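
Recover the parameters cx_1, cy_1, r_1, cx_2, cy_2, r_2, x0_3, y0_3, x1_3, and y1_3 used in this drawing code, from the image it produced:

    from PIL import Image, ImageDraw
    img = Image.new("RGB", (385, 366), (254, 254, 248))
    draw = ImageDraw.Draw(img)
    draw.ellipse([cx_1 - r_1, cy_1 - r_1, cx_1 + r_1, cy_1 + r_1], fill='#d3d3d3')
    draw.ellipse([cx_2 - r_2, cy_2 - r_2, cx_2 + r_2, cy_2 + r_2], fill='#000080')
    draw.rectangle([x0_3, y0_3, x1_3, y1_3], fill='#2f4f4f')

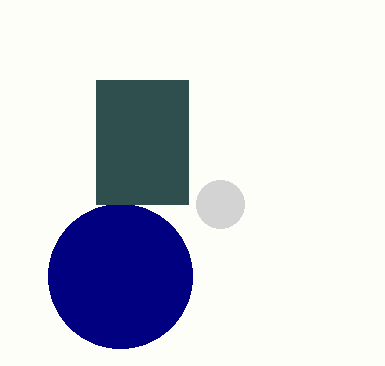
cx_1 = 220; cy_1 = 204; r_1 = 24; cx_2 = 120; cy_2 = 276; r_2 = 72; x0_3 = 96; y0_3 = 80; x1_3 = 188; y1_3 = 204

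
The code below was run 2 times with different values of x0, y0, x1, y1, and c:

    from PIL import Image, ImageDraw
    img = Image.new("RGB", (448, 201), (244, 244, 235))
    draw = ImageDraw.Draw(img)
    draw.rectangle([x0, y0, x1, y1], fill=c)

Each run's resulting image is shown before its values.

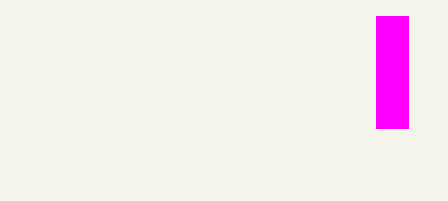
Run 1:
x0 = 376
y0 = 16
x1 = 408
y1 = 128
c = 'magenta'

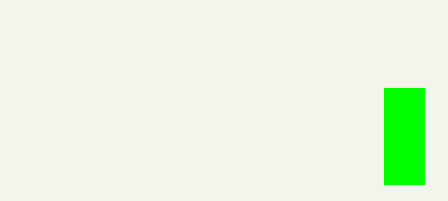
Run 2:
x0 = 384, y0 = 88, x1 = 424, y1 = 184, c = 'lime'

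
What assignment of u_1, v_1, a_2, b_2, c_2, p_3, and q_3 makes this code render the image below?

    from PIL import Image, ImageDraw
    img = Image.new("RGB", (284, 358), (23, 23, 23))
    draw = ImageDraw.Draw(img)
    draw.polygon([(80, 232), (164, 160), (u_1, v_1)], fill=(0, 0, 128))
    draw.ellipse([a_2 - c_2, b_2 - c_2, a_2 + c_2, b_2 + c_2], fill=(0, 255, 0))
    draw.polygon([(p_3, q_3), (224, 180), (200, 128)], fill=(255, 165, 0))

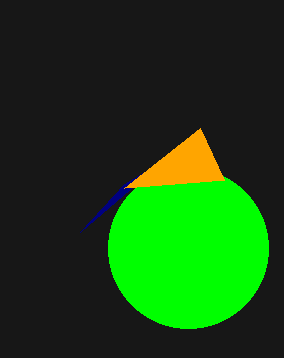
u_1 = 124; v_1 = 184; a_2 = 188; b_2 = 248; c_2 = 80; p_3 = 124; q_3 = 188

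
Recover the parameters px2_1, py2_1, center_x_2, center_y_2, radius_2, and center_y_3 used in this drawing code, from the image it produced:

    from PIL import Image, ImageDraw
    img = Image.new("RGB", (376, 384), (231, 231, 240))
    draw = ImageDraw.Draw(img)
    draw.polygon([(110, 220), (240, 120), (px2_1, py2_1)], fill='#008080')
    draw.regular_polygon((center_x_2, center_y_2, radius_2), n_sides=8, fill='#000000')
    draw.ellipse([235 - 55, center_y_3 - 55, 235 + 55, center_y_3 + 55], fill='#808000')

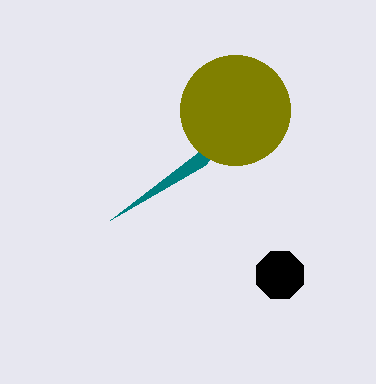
px2_1 = 205
py2_1 = 165
center_x_2 = 280
center_y_2 = 275
radius_2 = 25
center_y_3 = 110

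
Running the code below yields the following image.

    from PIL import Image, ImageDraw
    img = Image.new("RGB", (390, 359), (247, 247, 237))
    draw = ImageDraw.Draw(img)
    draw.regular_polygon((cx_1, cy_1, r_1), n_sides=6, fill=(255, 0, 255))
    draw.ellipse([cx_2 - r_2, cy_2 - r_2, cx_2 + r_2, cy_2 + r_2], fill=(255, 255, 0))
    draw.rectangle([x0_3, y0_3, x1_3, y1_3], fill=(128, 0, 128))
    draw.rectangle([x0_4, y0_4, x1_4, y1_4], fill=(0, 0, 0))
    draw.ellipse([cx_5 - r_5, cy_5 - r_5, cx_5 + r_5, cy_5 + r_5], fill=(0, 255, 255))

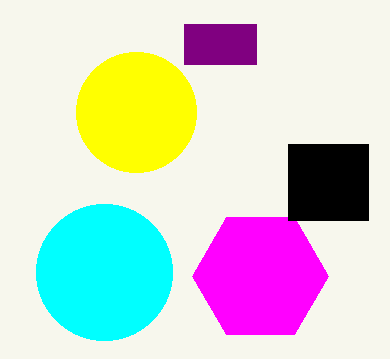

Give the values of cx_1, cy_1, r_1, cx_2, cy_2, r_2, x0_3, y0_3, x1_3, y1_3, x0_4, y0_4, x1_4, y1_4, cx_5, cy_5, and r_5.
cx_1 = 260; cy_1 = 276; r_1 = 68; cx_2 = 136; cy_2 = 112; r_2 = 60; x0_3 = 184; y0_3 = 24; x1_3 = 256; y1_3 = 64; x0_4 = 288; y0_4 = 144; x1_4 = 368; y1_4 = 220; cx_5 = 104; cy_5 = 272; r_5 = 68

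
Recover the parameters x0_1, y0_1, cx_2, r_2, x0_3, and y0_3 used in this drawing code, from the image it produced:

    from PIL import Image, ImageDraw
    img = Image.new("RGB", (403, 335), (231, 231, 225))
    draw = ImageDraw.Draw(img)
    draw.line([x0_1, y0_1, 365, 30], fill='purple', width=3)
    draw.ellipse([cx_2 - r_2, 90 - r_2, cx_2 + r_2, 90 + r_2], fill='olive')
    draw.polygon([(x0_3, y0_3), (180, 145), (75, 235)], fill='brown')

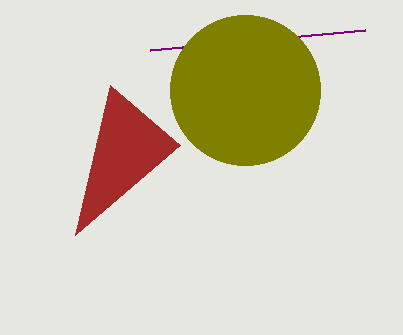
x0_1 = 150
y0_1 = 50
cx_2 = 245
r_2 = 75
x0_3 = 110
y0_3 = 85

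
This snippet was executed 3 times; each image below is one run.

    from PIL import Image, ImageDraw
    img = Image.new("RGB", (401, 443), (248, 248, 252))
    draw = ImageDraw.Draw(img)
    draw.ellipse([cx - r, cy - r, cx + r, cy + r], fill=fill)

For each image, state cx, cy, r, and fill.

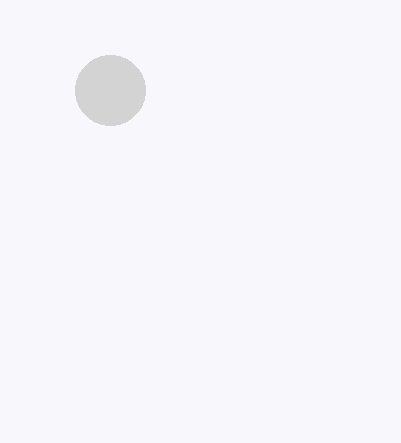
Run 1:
cx = 110; cy = 90; r = 35; fill = 'lightgray'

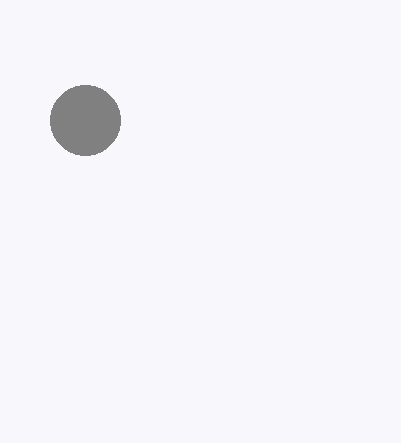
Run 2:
cx = 85; cy = 120; r = 35; fill = 'gray'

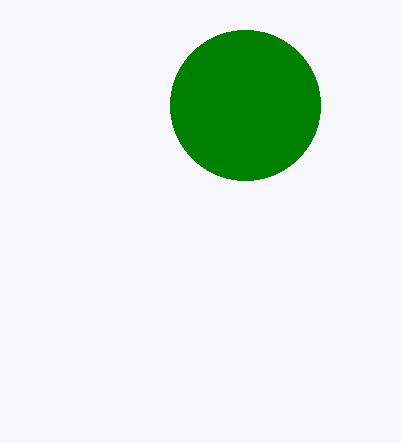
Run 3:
cx = 245, cy = 105, r = 75, fill = 'green'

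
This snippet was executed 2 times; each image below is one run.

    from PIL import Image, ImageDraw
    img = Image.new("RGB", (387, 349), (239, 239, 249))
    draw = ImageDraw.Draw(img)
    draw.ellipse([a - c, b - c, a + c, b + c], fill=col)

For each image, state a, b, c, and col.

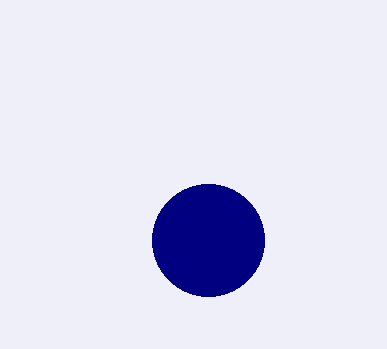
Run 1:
a = 208
b = 240
c = 56
col = 'navy'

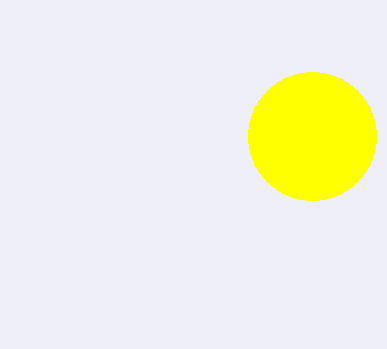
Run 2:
a = 312, b = 136, c = 64, col = 'yellow'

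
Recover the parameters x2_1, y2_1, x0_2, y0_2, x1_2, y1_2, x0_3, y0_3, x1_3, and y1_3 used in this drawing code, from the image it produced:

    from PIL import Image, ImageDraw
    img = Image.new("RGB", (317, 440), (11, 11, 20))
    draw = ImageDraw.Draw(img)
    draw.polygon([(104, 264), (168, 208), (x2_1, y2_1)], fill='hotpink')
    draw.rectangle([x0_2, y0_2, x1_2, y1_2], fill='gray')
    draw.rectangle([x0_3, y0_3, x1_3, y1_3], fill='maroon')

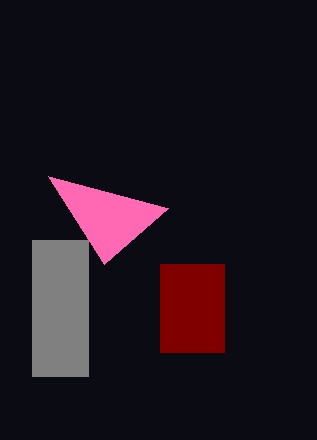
x2_1 = 48; y2_1 = 176; x0_2 = 32; y0_2 = 240; x1_2 = 88; y1_2 = 376; x0_3 = 160; y0_3 = 264; x1_3 = 224; y1_3 = 352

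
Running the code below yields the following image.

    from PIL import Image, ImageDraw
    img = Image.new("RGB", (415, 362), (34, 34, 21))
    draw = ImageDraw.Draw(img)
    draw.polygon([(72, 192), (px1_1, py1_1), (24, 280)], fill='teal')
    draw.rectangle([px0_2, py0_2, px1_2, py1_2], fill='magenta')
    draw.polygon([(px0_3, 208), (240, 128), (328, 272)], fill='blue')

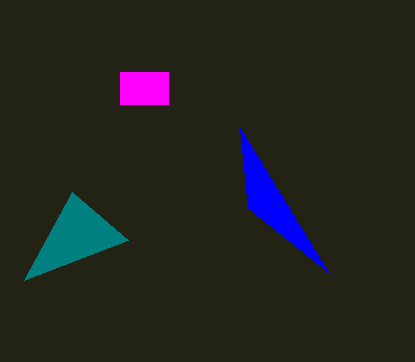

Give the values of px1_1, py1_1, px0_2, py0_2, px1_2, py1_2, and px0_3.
px1_1 = 128
py1_1 = 240
px0_2 = 120
py0_2 = 72
px1_2 = 168
py1_2 = 104
px0_3 = 248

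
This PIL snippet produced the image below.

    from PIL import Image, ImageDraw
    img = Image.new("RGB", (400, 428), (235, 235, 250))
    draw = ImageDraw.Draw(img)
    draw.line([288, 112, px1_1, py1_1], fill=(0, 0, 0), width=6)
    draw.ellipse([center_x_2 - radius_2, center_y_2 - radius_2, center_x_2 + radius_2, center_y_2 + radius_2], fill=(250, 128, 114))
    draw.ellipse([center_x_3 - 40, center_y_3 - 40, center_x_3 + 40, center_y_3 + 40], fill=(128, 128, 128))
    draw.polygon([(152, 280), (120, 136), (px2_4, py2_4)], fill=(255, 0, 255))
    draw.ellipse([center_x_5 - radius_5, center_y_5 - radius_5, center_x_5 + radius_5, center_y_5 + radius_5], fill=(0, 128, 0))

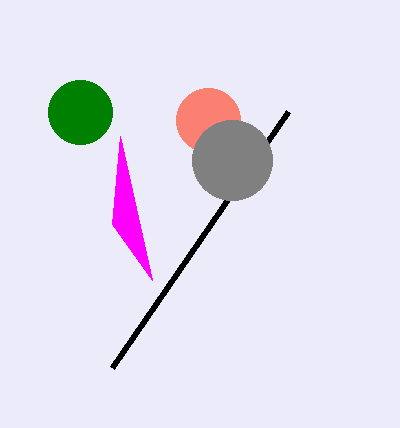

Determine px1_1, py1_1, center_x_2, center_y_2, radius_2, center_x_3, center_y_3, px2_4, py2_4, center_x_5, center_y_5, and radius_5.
px1_1 = 112
py1_1 = 368
center_x_2 = 208
center_y_2 = 120
radius_2 = 32
center_x_3 = 232
center_y_3 = 160
px2_4 = 112
py2_4 = 224
center_x_5 = 80
center_y_5 = 112
radius_5 = 32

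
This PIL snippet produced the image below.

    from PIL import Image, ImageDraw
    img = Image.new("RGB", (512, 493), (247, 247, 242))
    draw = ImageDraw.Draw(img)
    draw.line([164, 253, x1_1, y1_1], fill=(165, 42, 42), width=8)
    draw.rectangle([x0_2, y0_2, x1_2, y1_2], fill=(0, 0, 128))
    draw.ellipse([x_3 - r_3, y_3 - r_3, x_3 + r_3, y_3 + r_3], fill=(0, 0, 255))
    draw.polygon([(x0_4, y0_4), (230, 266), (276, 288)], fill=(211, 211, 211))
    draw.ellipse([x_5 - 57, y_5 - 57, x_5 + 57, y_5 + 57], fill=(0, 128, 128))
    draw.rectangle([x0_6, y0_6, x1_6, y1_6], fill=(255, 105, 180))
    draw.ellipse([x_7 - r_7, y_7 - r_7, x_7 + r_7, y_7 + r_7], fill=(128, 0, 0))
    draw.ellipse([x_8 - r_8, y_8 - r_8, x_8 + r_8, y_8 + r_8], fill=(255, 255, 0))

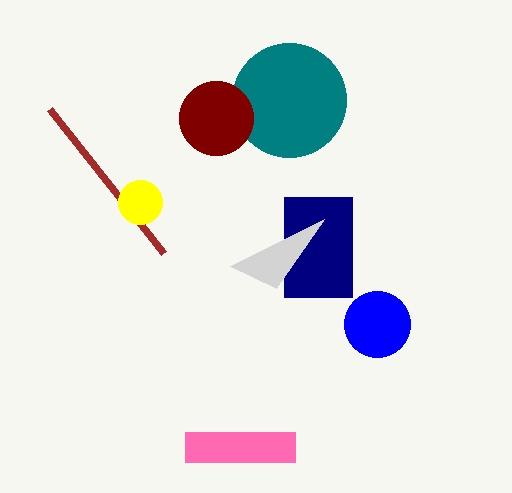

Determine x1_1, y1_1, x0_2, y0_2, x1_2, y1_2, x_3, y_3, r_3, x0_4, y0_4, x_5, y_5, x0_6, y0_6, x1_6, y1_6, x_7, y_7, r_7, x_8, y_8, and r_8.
x1_1 = 50, y1_1 = 109, x0_2 = 284, y0_2 = 197, x1_2 = 352, y1_2 = 297, x_3 = 377, y_3 = 324, r_3 = 33, x0_4 = 324, y0_4 = 219, x_5 = 289, y_5 = 100, x0_6 = 185, y0_6 = 432, x1_6 = 295, y1_6 = 462, x_7 = 216, y_7 = 118, r_7 = 37, x_8 = 140, y_8 = 202, r_8 = 22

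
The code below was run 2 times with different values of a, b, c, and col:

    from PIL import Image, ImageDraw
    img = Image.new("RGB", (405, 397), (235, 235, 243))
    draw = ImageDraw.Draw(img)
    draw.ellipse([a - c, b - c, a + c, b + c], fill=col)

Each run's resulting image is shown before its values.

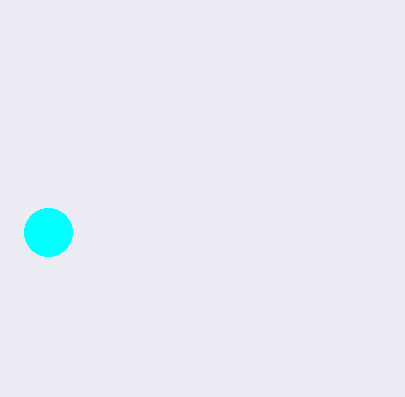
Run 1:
a = 48; b = 232; c = 24; col = 'cyan'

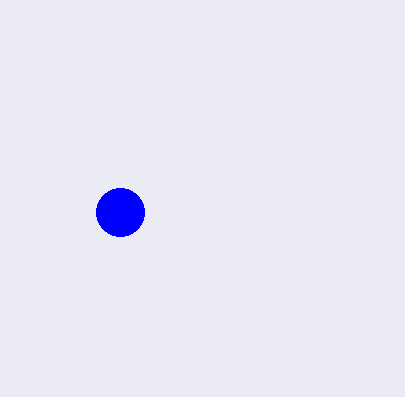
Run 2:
a = 120; b = 212; c = 24; col = 'blue'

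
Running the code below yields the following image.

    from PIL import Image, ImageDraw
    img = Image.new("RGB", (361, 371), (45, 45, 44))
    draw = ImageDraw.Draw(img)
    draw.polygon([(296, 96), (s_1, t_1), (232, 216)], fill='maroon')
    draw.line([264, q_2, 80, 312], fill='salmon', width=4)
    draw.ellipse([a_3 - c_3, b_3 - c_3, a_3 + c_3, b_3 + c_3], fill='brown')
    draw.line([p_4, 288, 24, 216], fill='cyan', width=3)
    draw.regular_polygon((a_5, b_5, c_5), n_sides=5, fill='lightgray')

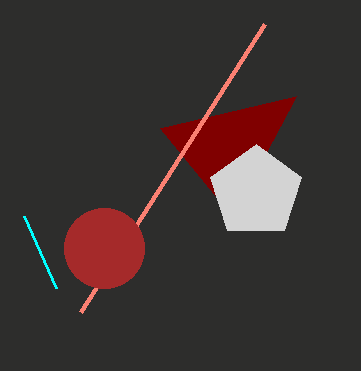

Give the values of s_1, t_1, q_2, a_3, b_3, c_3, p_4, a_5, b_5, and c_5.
s_1 = 160
t_1 = 128
q_2 = 24
a_3 = 104
b_3 = 248
c_3 = 40
p_4 = 56
a_5 = 256
b_5 = 192
c_5 = 48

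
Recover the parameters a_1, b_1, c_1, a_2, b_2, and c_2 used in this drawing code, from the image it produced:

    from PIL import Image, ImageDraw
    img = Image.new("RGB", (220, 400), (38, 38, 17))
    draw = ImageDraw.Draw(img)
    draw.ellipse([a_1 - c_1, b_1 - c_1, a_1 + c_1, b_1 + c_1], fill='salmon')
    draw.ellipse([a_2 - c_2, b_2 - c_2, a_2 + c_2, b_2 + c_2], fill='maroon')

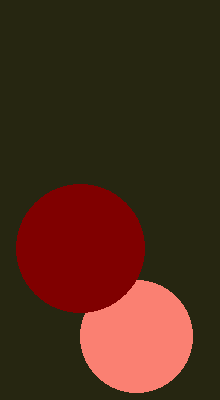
a_1 = 136; b_1 = 336; c_1 = 56; a_2 = 80; b_2 = 248; c_2 = 64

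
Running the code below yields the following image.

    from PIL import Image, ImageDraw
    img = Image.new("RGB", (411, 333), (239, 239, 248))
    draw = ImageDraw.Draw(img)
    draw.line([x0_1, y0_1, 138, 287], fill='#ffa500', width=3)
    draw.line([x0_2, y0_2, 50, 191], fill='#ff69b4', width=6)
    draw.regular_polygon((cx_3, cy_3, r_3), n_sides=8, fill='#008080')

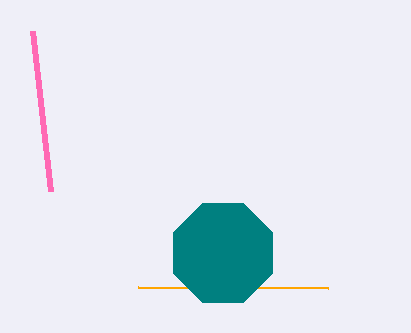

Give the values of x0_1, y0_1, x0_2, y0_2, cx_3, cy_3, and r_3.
x0_1 = 328; y0_1 = 288; x0_2 = 32; y0_2 = 31; cx_3 = 223; cy_3 = 253; r_3 = 54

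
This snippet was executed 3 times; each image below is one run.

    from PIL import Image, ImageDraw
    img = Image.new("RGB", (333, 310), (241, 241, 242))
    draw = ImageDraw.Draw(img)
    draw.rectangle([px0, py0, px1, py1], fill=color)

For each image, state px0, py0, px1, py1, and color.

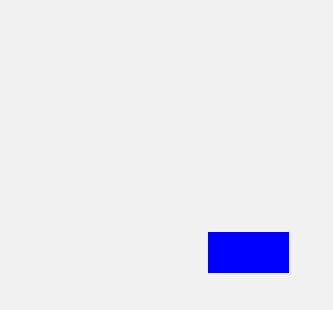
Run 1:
px0 = 208; py0 = 232; px1 = 288; py1 = 272; color = 'blue'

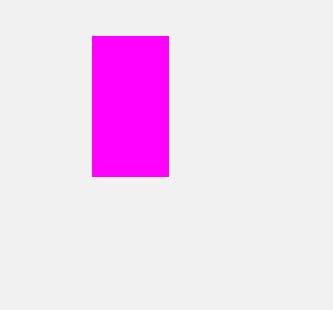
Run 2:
px0 = 92; py0 = 36; px1 = 168; py1 = 176; color = 'magenta'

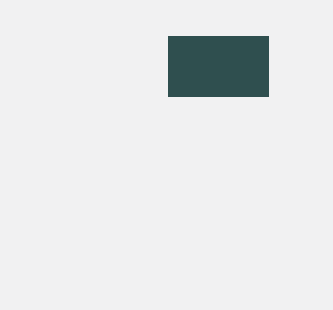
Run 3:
px0 = 168, py0 = 36, px1 = 268, py1 = 96, color = 'darkslategray'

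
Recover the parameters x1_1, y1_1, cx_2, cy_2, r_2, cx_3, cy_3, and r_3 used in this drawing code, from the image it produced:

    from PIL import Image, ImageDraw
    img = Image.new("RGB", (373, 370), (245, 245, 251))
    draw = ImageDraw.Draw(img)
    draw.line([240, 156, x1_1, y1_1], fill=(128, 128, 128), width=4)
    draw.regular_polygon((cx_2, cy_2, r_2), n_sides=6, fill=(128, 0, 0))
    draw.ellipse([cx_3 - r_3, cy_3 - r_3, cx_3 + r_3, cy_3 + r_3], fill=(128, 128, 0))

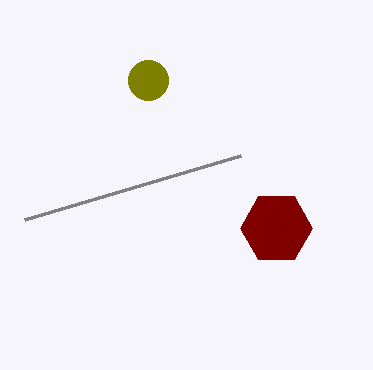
x1_1 = 24
y1_1 = 220
cx_2 = 276
cy_2 = 228
r_2 = 36
cx_3 = 148
cy_3 = 80
r_3 = 20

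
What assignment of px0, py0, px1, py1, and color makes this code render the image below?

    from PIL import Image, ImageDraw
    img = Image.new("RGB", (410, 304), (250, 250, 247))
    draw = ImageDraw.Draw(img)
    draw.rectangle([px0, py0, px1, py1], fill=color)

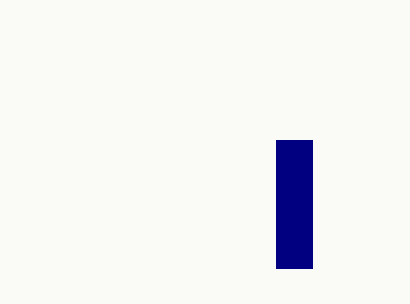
px0 = 276
py0 = 140
px1 = 312
py1 = 268
color = 'navy'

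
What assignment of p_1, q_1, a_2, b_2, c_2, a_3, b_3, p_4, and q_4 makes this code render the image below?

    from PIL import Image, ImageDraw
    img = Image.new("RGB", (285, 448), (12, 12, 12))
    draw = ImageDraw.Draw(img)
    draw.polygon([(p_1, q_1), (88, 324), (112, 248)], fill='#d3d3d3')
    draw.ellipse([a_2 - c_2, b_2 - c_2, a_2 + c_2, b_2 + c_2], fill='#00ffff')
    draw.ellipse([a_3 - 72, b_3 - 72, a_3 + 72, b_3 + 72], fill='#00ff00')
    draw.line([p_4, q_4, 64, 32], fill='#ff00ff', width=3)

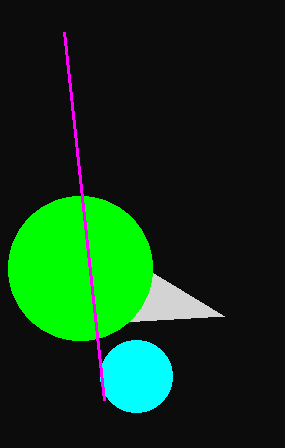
p_1 = 224; q_1 = 316; a_2 = 136; b_2 = 376; c_2 = 36; a_3 = 80; b_3 = 268; p_4 = 104; q_4 = 400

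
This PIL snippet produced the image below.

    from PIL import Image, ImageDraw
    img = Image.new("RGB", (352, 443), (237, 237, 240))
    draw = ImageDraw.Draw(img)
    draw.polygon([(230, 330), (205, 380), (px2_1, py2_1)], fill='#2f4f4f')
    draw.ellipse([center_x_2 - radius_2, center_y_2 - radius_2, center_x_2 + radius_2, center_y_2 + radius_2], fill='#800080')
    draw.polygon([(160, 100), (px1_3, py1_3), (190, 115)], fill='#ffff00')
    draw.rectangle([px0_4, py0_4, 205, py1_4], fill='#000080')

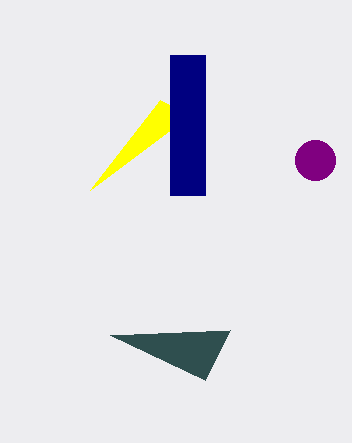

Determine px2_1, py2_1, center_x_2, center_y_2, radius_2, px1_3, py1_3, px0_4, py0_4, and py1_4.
px2_1 = 110; py2_1 = 335; center_x_2 = 315; center_y_2 = 160; radius_2 = 20; px1_3 = 90; py1_3 = 190; px0_4 = 170; py0_4 = 55; py1_4 = 195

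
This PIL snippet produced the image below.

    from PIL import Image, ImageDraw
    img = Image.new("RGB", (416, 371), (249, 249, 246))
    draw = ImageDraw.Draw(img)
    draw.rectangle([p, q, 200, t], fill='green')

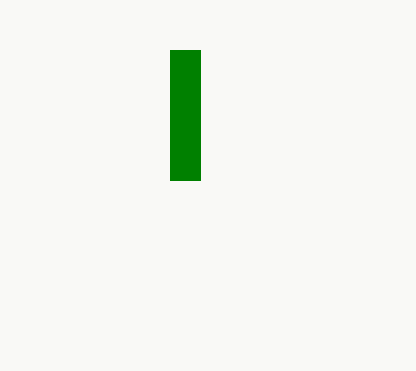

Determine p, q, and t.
p = 170; q = 50; t = 180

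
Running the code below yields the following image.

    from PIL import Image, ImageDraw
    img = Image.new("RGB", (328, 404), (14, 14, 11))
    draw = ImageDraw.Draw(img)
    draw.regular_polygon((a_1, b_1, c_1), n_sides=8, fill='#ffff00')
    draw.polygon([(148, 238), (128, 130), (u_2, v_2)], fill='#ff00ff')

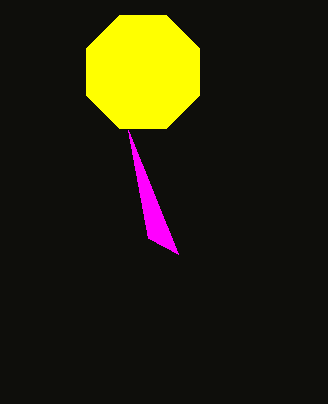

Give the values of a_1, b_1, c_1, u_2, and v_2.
a_1 = 143; b_1 = 72; c_1 = 61; u_2 = 178; v_2 = 254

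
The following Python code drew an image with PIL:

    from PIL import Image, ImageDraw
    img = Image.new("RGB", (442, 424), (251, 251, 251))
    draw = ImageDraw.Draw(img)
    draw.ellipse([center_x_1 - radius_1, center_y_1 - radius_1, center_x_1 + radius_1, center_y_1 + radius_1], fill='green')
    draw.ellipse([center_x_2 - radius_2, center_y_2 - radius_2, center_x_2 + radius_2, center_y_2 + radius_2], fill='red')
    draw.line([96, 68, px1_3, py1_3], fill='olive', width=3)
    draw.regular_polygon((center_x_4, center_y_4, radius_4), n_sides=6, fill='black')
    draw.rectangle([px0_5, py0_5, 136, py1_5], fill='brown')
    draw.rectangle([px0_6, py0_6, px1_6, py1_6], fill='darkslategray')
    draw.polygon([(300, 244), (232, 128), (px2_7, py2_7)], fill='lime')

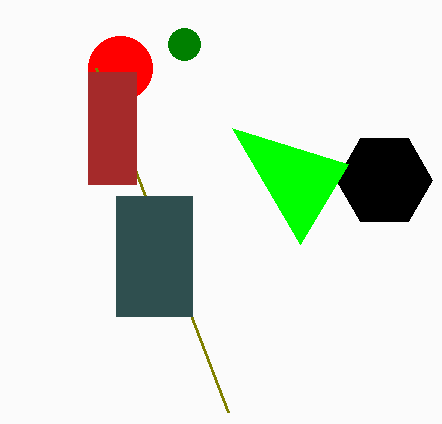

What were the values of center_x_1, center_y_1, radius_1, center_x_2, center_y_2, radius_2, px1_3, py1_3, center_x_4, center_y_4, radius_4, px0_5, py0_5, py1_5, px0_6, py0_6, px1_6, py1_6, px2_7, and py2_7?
center_x_1 = 184; center_y_1 = 44; radius_1 = 16; center_x_2 = 120; center_y_2 = 68; radius_2 = 32; px1_3 = 228; py1_3 = 412; center_x_4 = 384; center_y_4 = 180; radius_4 = 48; px0_5 = 88; py0_5 = 72; py1_5 = 184; px0_6 = 116; py0_6 = 196; px1_6 = 192; py1_6 = 316; px2_7 = 348; py2_7 = 164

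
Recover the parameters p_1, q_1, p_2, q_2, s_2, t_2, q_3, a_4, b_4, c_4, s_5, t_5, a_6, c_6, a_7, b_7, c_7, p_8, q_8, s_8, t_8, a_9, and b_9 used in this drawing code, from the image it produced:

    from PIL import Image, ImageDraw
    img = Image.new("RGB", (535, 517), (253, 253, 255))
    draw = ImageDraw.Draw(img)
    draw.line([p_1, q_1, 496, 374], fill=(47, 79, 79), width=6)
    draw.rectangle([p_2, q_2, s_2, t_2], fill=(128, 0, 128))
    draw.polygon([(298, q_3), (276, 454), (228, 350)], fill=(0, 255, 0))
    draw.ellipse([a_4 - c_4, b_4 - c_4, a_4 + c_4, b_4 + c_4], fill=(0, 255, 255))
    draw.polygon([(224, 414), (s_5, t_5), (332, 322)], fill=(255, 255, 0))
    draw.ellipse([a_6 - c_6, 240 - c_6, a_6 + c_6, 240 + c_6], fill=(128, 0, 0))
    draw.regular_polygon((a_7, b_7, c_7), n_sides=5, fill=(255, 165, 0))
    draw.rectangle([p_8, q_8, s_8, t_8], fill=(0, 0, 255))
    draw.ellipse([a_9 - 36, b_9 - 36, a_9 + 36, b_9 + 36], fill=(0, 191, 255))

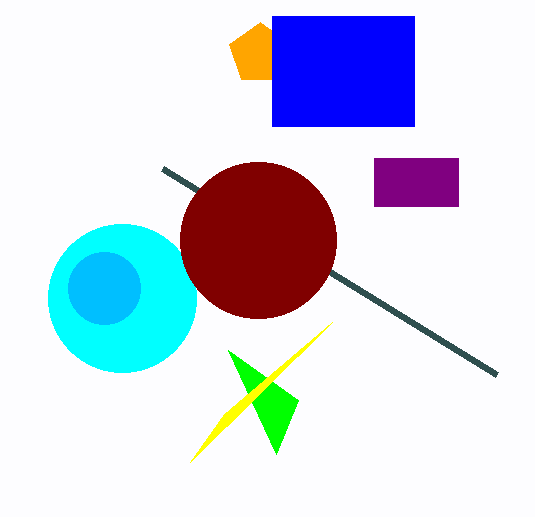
p_1 = 162
q_1 = 168
p_2 = 374
q_2 = 158
s_2 = 458
t_2 = 206
q_3 = 400
a_4 = 122
b_4 = 298
c_4 = 74
s_5 = 190
t_5 = 462
a_6 = 258
c_6 = 78
a_7 = 260
b_7 = 54
c_7 = 32
p_8 = 272
q_8 = 16
s_8 = 414
t_8 = 126
a_9 = 104
b_9 = 288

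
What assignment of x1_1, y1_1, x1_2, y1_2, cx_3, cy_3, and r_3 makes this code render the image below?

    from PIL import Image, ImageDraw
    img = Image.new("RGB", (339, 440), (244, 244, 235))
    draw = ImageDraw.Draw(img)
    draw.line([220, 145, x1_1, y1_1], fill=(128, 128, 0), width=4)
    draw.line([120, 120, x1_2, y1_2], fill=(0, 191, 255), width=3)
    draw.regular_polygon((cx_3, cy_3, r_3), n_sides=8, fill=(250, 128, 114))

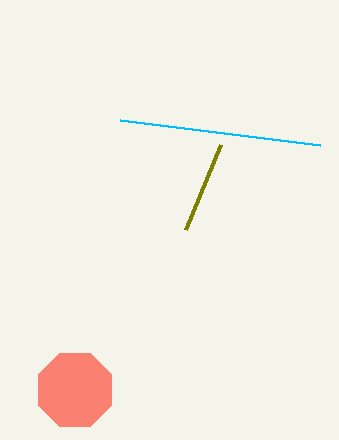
x1_1 = 185, y1_1 = 230, x1_2 = 320, y1_2 = 145, cx_3 = 75, cy_3 = 390, r_3 = 40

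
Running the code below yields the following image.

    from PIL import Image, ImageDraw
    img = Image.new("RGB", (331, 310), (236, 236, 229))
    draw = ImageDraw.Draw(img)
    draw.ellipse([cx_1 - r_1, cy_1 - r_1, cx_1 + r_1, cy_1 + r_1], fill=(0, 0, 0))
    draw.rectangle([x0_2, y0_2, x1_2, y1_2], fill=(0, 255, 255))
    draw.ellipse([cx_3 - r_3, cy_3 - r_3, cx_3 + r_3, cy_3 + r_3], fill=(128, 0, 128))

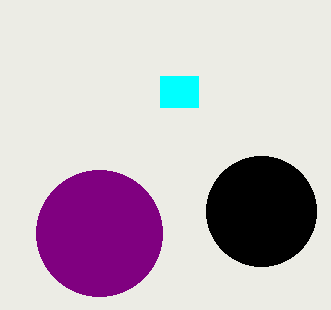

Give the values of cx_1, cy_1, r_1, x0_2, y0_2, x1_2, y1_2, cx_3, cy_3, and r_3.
cx_1 = 261; cy_1 = 211; r_1 = 55; x0_2 = 160; y0_2 = 76; x1_2 = 198; y1_2 = 107; cx_3 = 99; cy_3 = 233; r_3 = 63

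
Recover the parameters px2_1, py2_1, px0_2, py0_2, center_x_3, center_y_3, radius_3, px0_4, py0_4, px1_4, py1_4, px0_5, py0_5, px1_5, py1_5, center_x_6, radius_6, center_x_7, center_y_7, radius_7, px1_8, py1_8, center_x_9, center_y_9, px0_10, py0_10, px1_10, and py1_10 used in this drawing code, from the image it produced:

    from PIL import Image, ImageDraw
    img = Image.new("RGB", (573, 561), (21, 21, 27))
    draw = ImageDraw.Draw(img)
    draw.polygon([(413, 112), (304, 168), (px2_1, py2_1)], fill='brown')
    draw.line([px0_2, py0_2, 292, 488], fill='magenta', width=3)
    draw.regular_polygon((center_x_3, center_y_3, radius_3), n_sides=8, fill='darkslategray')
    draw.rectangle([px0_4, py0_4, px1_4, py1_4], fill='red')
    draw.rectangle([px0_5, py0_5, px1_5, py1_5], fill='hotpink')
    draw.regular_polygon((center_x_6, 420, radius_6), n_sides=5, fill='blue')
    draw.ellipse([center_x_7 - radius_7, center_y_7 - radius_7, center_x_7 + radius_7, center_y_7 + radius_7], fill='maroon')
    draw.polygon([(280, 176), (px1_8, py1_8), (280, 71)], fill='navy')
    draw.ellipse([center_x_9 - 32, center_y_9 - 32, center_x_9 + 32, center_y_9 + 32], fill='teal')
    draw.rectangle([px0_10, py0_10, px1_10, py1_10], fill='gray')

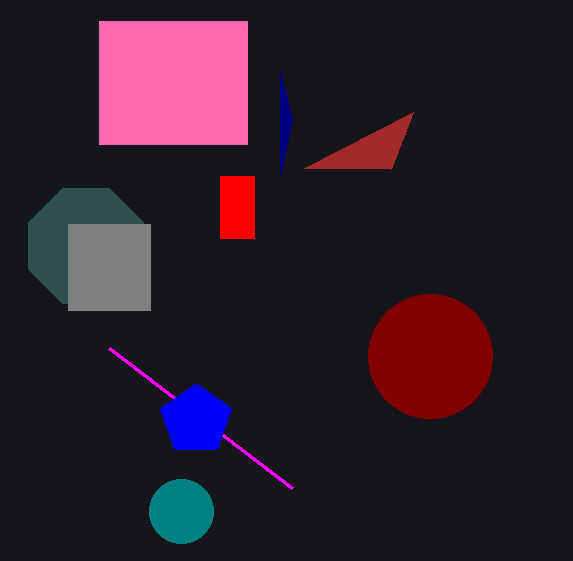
px2_1 = 391, py2_1 = 169, px0_2 = 109, py0_2 = 348, center_x_3 = 86, center_y_3 = 246, radius_3 = 62, px0_4 = 220, py0_4 = 176, px1_4 = 254, py1_4 = 238, px0_5 = 99, py0_5 = 21, px1_5 = 247, py1_5 = 144, center_x_6 = 196, radius_6 = 37, center_x_7 = 430, center_y_7 = 356, radius_7 = 62, px1_8 = 292, py1_8 = 120, center_x_9 = 181, center_y_9 = 511, px0_10 = 68, py0_10 = 224, px1_10 = 150, py1_10 = 310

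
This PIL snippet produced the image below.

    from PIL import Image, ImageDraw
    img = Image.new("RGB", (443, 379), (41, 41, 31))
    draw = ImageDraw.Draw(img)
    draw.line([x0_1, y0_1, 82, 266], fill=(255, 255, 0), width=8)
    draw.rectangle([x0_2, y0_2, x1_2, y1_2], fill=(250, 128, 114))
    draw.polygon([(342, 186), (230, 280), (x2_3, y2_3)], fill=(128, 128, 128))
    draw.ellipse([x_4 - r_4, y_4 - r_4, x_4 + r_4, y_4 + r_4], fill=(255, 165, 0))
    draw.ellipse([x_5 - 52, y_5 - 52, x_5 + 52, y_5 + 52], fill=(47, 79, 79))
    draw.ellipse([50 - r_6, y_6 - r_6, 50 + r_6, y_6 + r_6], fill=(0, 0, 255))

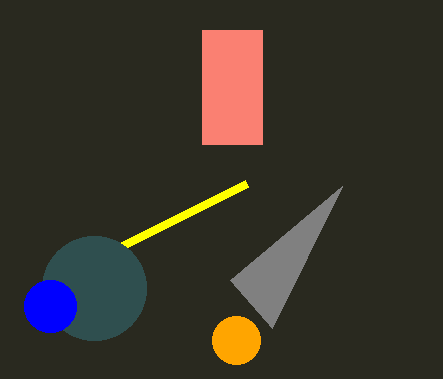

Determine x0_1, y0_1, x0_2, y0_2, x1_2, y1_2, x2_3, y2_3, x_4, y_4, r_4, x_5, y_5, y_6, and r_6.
x0_1 = 246, y0_1 = 184, x0_2 = 202, y0_2 = 30, x1_2 = 262, y1_2 = 144, x2_3 = 272, y2_3 = 328, x_4 = 236, y_4 = 340, r_4 = 24, x_5 = 94, y_5 = 288, y_6 = 306, r_6 = 26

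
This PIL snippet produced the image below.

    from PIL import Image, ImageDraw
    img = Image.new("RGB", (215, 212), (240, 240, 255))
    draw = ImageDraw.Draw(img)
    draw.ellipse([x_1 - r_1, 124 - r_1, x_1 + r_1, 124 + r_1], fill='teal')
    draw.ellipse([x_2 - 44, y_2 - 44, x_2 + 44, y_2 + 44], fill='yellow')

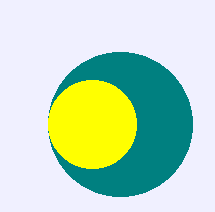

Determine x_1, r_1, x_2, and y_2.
x_1 = 120, r_1 = 72, x_2 = 92, y_2 = 124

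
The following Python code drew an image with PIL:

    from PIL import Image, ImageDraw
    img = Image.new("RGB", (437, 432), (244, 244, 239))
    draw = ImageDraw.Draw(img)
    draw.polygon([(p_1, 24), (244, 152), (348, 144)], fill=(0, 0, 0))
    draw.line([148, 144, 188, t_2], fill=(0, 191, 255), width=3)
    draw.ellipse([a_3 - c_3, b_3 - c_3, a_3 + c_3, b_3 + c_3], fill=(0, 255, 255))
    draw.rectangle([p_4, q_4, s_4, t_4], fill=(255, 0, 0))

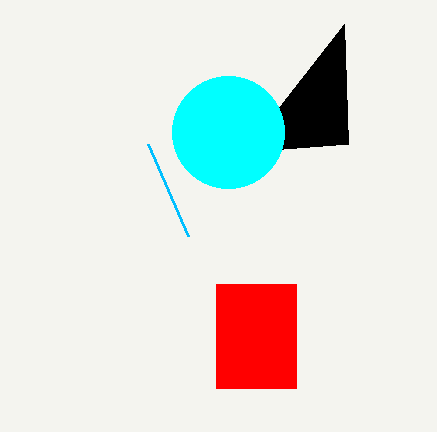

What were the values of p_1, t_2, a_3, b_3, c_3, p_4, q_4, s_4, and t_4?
p_1 = 344
t_2 = 236
a_3 = 228
b_3 = 132
c_3 = 56
p_4 = 216
q_4 = 284
s_4 = 296
t_4 = 388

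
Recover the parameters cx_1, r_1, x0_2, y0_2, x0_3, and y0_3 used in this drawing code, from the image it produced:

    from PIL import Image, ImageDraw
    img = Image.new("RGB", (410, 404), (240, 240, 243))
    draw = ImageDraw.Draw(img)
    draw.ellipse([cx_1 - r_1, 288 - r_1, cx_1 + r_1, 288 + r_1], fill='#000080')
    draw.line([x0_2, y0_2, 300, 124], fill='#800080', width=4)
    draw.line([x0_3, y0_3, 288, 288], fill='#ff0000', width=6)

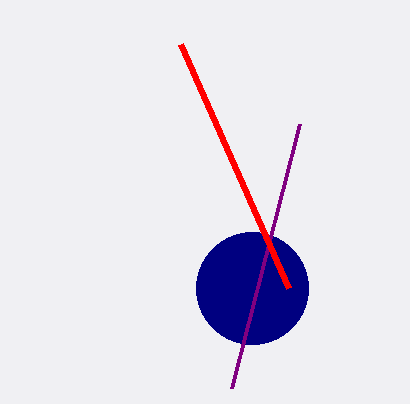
cx_1 = 252; r_1 = 56; x0_2 = 232; y0_2 = 388; x0_3 = 180; y0_3 = 44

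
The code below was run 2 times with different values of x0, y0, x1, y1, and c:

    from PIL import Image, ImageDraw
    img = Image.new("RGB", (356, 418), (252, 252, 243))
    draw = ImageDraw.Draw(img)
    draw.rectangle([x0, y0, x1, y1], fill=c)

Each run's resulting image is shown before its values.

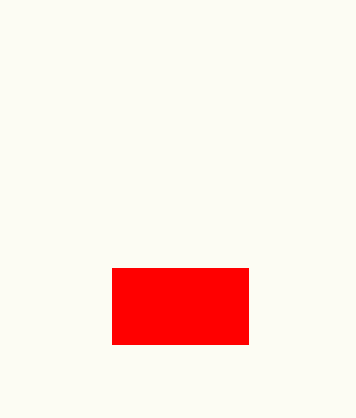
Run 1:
x0 = 112; y0 = 268; x1 = 248; y1 = 344; c = 'red'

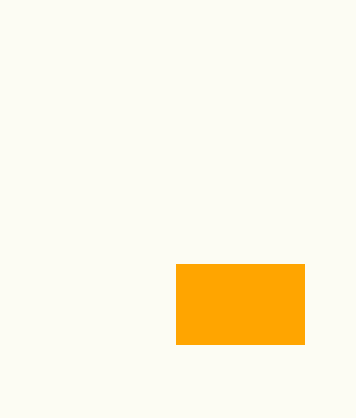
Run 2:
x0 = 176, y0 = 264, x1 = 304, y1 = 344, c = 'orange'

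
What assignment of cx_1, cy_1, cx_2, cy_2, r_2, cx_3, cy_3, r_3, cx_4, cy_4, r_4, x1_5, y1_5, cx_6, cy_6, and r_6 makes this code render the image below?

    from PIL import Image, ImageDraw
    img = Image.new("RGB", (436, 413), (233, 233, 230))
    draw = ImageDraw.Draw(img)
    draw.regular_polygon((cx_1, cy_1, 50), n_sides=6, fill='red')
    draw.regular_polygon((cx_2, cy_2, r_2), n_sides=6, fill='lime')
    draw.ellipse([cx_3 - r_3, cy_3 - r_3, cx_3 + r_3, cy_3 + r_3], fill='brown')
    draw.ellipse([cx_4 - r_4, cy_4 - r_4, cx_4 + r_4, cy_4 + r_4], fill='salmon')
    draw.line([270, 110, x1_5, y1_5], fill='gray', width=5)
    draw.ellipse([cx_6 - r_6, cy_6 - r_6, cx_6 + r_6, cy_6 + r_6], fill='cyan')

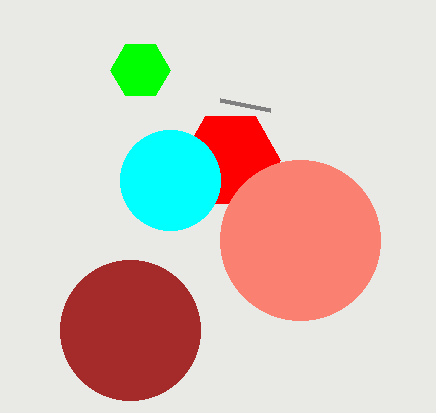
cx_1 = 230, cy_1 = 160, cx_2 = 140, cy_2 = 70, r_2 = 30, cx_3 = 130, cy_3 = 330, r_3 = 70, cx_4 = 300, cy_4 = 240, r_4 = 80, x1_5 = 220, y1_5 = 100, cx_6 = 170, cy_6 = 180, r_6 = 50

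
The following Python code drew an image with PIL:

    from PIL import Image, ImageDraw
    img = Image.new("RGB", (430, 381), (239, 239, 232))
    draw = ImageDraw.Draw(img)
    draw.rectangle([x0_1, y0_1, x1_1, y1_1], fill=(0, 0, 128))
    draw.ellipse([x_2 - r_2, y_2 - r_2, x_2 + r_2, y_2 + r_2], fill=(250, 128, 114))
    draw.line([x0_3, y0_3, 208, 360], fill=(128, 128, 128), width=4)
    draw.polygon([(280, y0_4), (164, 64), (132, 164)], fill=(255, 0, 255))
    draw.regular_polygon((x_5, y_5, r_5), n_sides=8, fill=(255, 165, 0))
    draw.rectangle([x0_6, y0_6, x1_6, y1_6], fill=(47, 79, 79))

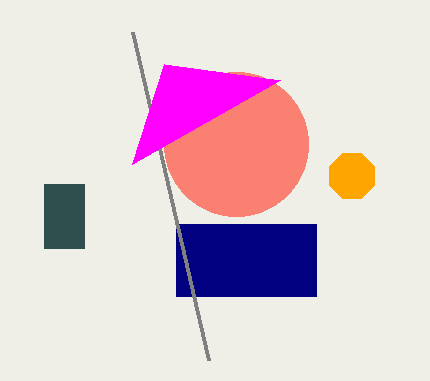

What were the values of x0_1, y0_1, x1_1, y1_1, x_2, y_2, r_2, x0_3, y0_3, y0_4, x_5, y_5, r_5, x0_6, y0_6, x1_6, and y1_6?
x0_1 = 176, y0_1 = 224, x1_1 = 316, y1_1 = 296, x_2 = 236, y_2 = 144, r_2 = 72, x0_3 = 132, y0_3 = 32, y0_4 = 80, x_5 = 352, y_5 = 176, r_5 = 24, x0_6 = 44, y0_6 = 184, x1_6 = 84, y1_6 = 248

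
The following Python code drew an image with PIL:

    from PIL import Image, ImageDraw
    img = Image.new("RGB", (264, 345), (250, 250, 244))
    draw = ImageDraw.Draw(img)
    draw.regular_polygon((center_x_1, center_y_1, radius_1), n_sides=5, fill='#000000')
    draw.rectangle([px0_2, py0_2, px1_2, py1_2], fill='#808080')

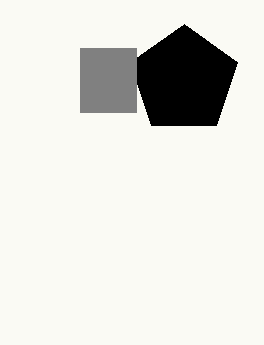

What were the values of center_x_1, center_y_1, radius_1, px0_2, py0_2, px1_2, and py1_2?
center_x_1 = 184
center_y_1 = 80
radius_1 = 56
px0_2 = 80
py0_2 = 48
px1_2 = 136
py1_2 = 112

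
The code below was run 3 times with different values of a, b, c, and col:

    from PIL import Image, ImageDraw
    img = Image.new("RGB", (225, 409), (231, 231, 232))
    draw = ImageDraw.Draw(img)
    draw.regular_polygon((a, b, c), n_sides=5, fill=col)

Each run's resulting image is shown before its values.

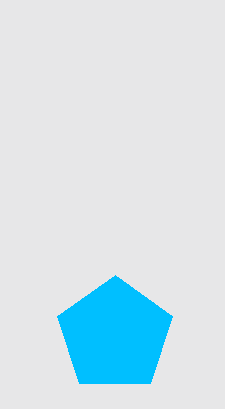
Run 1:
a = 115, b = 335, c = 60, col = 'deepskyblue'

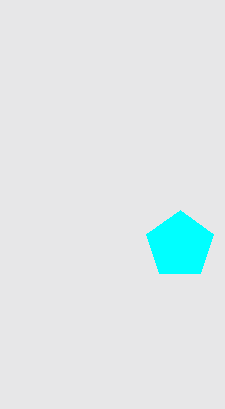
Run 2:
a = 180; b = 245; c = 35; col = 'cyan'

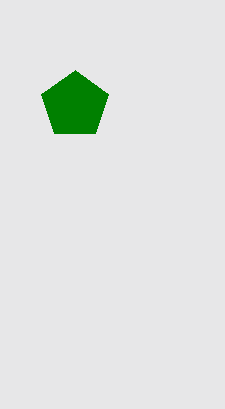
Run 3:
a = 75, b = 105, c = 35, col = 'green'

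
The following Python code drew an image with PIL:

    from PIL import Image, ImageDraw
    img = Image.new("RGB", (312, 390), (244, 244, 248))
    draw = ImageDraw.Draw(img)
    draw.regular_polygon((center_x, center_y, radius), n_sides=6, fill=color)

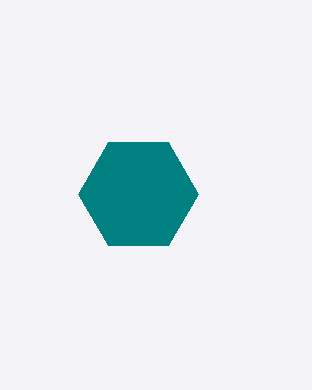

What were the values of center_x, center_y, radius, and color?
center_x = 138, center_y = 194, radius = 60, color = 'teal'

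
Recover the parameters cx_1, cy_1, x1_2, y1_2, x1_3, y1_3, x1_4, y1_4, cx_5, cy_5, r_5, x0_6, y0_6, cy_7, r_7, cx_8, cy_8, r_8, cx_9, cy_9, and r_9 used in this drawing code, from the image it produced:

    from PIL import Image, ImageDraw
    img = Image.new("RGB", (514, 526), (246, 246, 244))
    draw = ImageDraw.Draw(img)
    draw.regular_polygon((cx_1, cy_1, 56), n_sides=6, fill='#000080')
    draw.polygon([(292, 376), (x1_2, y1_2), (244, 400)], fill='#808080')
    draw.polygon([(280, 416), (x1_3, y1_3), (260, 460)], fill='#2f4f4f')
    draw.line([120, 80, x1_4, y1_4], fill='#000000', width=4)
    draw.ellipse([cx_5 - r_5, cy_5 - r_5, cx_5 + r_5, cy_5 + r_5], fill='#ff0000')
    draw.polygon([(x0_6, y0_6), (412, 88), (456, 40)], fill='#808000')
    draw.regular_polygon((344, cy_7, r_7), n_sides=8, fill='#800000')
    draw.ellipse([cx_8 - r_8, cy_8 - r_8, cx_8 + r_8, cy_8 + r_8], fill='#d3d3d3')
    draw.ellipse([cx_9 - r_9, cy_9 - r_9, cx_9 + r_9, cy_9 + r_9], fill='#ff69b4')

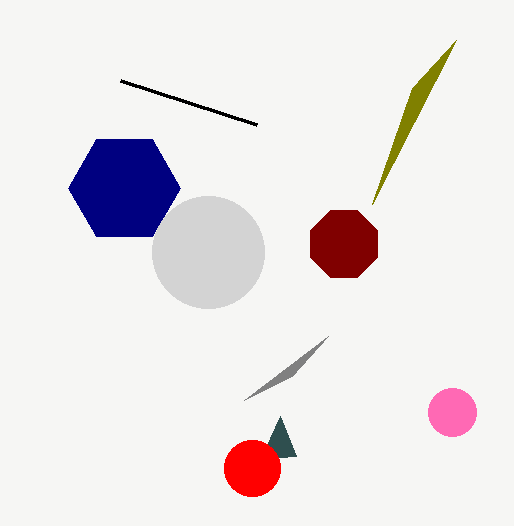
cx_1 = 124; cy_1 = 188; x1_2 = 328; y1_2 = 336; x1_3 = 296; y1_3 = 456; x1_4 = 256; y1_4 = 124; cx_5 = 252; cy_5 = 468; r_5 = 28; x0_6 = 372; y0_6 = 204; cy_7 = 244; r_7 = 36; cx_8 = 208; cy_8 = 252; r_8 = 56; cx_9 = 452; cy_9 = 412; r_9 = 24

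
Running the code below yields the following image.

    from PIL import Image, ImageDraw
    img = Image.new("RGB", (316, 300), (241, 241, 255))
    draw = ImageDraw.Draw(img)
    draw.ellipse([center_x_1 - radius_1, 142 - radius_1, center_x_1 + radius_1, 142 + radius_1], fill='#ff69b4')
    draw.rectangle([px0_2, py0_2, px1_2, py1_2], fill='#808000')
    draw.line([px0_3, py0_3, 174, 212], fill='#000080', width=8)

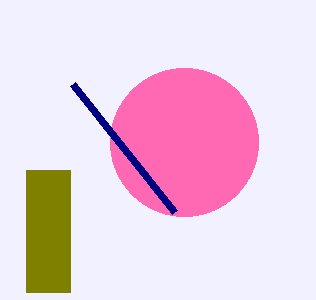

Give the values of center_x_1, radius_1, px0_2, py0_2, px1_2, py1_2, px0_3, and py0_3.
center_x_1 = 184
radius_1 = 74
px0_2 = 26
py0_2 = 170
px1_2 = 70
py1_2 = 292
px0_3 = 72
py0_3 = 84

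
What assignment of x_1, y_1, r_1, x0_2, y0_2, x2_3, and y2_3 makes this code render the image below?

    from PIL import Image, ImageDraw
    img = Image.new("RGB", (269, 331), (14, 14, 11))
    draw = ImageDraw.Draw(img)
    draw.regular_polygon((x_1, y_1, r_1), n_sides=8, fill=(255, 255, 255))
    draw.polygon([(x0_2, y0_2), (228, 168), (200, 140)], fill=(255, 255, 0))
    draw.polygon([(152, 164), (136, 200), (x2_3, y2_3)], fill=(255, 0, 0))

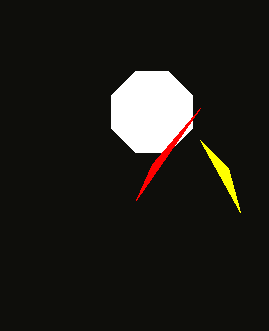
x_1 = 152
y_1 = 112
r_1 = 44
x0_2 = 240
y0_2 = 212
x2_3 = 200
y2_3 = 108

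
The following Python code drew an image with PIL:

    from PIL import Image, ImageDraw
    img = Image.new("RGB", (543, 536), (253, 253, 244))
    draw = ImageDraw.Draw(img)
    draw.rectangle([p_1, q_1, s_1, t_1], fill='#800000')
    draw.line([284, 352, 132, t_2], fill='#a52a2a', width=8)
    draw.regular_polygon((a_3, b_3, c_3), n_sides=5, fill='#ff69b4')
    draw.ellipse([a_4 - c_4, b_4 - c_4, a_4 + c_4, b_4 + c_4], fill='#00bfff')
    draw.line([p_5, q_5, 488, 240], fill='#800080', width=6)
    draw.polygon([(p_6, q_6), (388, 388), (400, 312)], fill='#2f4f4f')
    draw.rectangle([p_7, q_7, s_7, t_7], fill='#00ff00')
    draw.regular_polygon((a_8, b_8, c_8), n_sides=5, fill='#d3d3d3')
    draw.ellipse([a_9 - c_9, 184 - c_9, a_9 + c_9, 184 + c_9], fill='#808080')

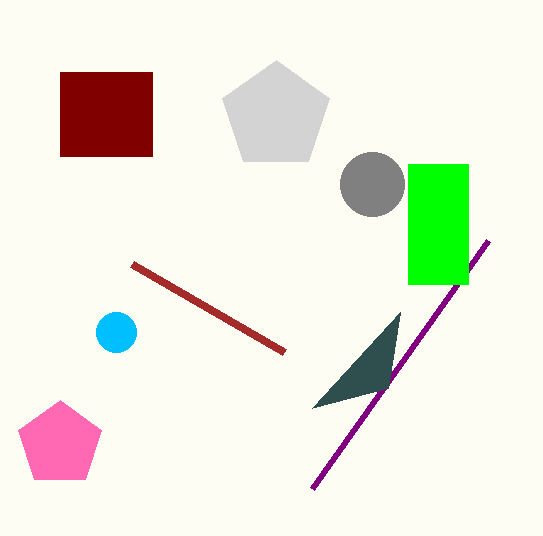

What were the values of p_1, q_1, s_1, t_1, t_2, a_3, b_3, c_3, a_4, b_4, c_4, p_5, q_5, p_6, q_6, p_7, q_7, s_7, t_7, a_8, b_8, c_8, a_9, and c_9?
p_1 = 60; q_1 = 72; s_1 = 152; t_1 = 156; t_2 = 264; a_3 = 60; b_3 = 444; c_3 = 44; a_4 = 116; b_4 = 332; c_4 = 20; p_5 = 312; q_5 = 488; p_6 = 312; q_6 = 408; p_7 = 408; q_7 = 164; s_7 = 468; t_7 = 284; a_8 = 276; b_8 = 116; c_8 = 56; a_9 = 372; c_9 = 32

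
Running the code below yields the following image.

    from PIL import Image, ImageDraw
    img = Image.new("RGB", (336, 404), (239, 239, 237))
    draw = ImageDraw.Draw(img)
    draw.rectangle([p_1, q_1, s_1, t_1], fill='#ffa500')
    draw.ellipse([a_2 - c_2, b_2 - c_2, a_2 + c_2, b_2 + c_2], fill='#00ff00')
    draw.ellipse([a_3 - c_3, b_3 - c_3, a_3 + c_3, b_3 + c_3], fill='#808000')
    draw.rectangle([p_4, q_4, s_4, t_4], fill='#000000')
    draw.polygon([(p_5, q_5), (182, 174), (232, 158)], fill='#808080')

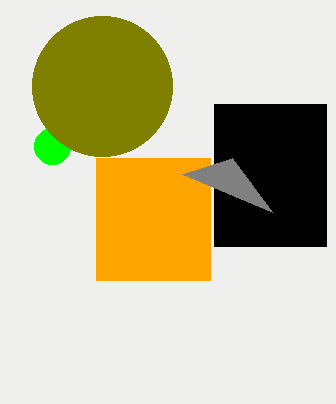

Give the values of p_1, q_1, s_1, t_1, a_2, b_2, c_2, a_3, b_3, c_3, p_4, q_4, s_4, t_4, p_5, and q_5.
p_1 = 96, q_1 = 158, s_1 = 210, t_1 = 280, a_2 = 52, b_2 = 146, c_2 = 18, a_3 = 102, b_3 = 86, c_3 = 70, p_4 = 214, q_4 = 104, s_4 = 326, t_4 = 246, p_5 = 272, q_5 = 212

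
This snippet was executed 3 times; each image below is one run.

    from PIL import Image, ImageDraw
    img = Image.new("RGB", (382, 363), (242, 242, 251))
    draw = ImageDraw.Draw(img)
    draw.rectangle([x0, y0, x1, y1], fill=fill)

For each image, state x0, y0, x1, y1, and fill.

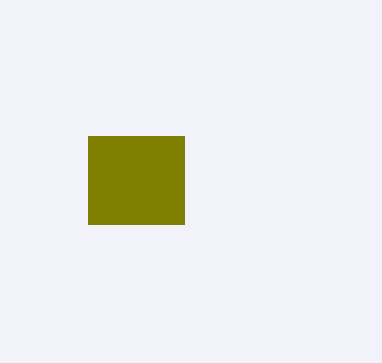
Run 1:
x0 = 88; y0 = 136; x1 = 184; y1 = 224; fill = 'olive'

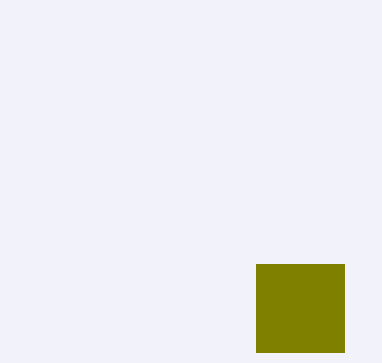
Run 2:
x0 = 256
y0 = 264
x1 = 344
y1 = 352
fill = 'olive'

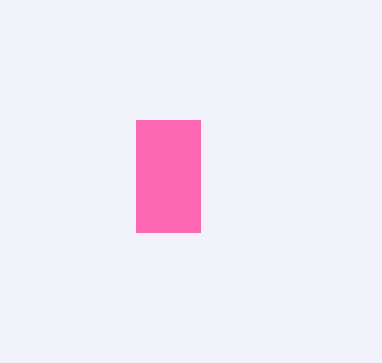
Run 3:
x0 = 136; y0 = 120; x1 = 200; y1 = 232; fill = 'hotpink'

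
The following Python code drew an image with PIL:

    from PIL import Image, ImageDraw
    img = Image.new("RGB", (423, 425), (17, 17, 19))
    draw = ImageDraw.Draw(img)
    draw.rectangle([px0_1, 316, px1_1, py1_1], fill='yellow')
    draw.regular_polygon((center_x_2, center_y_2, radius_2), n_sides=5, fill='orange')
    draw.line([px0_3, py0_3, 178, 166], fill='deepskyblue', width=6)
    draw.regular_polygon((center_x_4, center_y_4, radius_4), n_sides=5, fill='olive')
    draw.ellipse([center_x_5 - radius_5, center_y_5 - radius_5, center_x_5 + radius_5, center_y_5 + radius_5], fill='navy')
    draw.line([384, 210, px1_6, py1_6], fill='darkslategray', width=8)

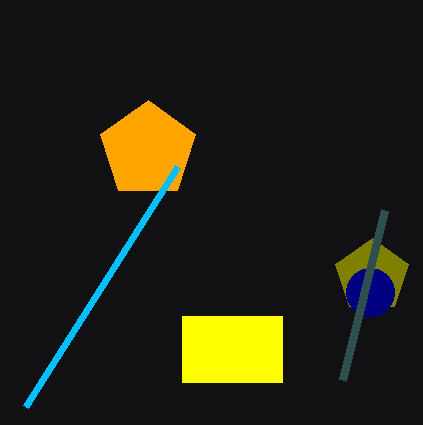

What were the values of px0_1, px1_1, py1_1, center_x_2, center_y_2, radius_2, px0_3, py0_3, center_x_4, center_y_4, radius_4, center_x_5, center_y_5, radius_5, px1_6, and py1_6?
px0_1 = 182, px1_1 = 282, py1_1 = 382, center_x_2 = 148, center_y_2 = 150, radius_2 = 50, px0_3 = 26, py0_3 = 406, center_x_4 = 372, center_y_4 = 276, radius_4 = 38, center_x_5 = 370, center_y_5 = 292, radius_5 = 24, px1_6 = 342, py1_6 = 380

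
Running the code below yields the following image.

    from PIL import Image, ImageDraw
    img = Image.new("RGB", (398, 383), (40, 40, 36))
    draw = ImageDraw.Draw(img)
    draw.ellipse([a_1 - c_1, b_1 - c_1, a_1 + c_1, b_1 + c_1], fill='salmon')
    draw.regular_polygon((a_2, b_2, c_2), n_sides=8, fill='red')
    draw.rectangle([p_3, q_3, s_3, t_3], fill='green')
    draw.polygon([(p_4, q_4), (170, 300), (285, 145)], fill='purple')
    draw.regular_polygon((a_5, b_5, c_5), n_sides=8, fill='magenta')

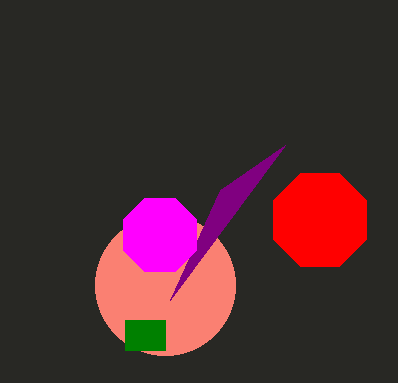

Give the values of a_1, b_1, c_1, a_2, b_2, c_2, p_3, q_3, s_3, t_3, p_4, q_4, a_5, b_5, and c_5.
a_1 = 165
b_1 = 285
c_1 = 70
a_2 = 320
b_2 = 220
c_2 = 50
p_3 = 125
q_3 = 320
s_3 = 165
t_3 = 350
p_4 = 220
q_4 = 190
a_5 = 160
b_5 = 235
c_5 = 40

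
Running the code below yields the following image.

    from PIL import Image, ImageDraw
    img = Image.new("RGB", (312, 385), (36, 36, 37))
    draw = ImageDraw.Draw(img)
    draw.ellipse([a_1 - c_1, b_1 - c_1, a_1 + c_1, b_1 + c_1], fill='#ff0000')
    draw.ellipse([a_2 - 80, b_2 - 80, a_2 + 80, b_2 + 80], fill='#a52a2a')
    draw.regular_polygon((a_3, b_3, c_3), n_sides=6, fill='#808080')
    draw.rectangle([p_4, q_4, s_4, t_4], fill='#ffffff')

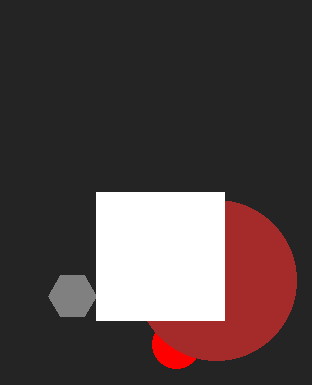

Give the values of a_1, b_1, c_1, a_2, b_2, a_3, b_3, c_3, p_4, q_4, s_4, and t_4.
a_1 = 176
b_1 = 344
c_1 = 24
a_2 = 216
b_2 = 280
a_3 = 72
b_3 = 296
c_3 = 24
p_4 = 96
q_4 = 192
s_4 = 224
t_4 = 320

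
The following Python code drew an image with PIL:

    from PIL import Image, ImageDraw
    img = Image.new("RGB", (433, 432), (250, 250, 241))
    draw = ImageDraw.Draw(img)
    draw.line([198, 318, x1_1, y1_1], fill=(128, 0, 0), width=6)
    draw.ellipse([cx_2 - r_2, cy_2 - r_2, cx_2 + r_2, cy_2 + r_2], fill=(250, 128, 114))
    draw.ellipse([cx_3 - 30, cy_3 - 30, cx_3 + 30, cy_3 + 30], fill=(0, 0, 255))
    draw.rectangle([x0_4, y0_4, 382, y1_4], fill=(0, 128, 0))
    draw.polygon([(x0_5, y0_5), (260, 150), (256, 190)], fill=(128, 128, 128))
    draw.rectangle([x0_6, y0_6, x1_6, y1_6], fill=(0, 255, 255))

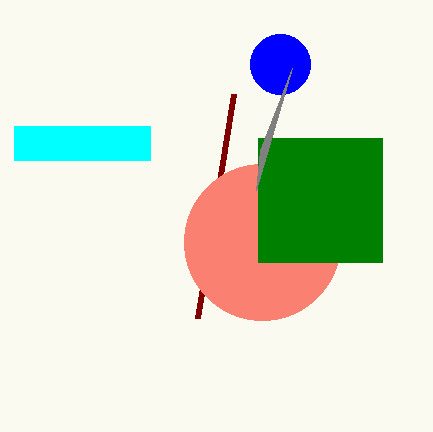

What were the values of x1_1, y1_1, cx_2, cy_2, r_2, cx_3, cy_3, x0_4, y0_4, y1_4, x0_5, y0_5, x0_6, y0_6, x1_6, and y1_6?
x1_1 = 234, y1_1 = 94, cx_2 = 262, cy_2 = 242, r_2 = 78, cx_3 = 280, cy_3 = 64, x0_4 = 258, y0_4 = 138, y1_4 = 262, x0_5 = 292, y0_5 = 68, x0_6 = 14, y0_6 = 126, x1_6 = 150, y1_6 = 160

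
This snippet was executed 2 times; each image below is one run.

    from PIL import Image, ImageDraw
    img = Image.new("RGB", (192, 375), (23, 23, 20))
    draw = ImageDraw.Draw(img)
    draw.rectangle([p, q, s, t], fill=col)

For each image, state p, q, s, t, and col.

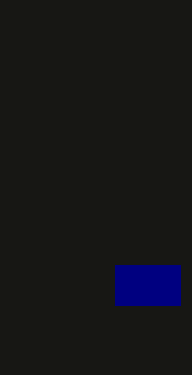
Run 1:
p = 115
q = 265
s = 180
t = 305
col = 'navy'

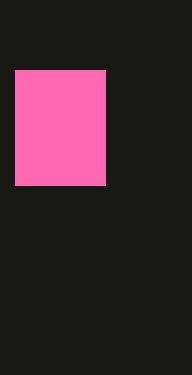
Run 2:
p = 15
q = 70
s = 105
t = 185
col = 'hotpink'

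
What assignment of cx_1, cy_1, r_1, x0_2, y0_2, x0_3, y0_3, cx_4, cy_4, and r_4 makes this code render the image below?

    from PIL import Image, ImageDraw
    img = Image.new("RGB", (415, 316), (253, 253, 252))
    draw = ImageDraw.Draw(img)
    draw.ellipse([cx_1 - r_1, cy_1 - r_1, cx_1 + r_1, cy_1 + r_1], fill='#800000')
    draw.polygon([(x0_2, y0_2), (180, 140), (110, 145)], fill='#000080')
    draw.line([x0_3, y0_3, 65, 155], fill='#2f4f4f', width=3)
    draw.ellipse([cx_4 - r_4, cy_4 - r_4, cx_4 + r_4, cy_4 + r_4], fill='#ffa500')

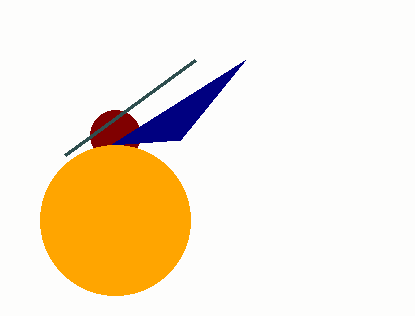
cx_1 = 115; cy_1 = 135; r_1 = 25; x0_2 = 245; y0_2 = 60; x0_3 = 195; y0_3 = 60; cx_4 = 115; cy_4 = 220; r_4 = 75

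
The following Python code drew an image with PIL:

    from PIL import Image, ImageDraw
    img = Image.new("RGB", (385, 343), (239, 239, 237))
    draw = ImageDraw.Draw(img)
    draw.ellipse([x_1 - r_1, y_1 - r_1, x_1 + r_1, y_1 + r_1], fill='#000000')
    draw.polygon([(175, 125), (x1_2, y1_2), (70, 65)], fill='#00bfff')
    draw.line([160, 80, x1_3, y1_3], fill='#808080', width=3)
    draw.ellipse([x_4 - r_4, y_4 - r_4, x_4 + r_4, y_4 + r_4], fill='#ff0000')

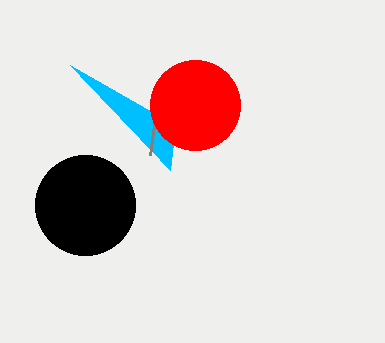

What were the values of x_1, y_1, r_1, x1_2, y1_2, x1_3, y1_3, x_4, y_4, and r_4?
x_1 = 85; y_1 = 205; r_1 = 50; x1_2 = 170; y1_2 = 170; x1_3 = 150; y1_3 = 155; x_4 = 195; y_4 = 105; r_4 = 45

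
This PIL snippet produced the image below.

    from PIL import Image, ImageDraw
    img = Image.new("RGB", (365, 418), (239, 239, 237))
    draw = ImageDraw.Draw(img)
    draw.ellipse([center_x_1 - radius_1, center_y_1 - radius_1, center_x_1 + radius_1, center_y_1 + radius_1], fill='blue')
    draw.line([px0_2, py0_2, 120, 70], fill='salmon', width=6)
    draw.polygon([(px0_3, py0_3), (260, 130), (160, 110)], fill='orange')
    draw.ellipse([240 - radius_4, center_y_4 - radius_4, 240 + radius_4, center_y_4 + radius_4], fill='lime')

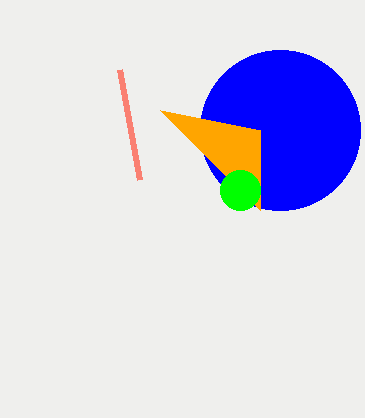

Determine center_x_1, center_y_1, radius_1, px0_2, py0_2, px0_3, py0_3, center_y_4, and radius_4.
center_x_1 = 280
center_y_1 = 130
radius_1 = 80
px0_2 = 140
py0_2 = 180
px0_3 = 260
py0_3 = 210
center_y_4 = 190
radius_4 = 20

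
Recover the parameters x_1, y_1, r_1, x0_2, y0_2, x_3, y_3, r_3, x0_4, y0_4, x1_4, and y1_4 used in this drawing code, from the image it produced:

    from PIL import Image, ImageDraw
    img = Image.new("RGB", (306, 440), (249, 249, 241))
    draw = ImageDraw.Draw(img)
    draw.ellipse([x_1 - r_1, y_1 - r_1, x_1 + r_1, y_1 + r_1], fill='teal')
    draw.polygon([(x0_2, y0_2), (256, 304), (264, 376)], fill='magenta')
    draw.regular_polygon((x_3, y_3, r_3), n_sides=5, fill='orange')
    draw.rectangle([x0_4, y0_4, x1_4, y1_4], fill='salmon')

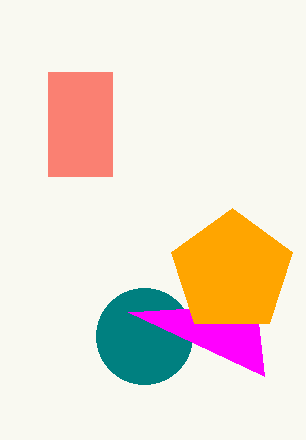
x_1 = 144
y_1 = 336
r_1 = 48
x0_2 = 128
y0_2 = 312
x_3 = 232
y_3 = 272
r_3 = 64
x0_4 = 48
y0_4 = 72
x1_4 = 112
y1_4 = 176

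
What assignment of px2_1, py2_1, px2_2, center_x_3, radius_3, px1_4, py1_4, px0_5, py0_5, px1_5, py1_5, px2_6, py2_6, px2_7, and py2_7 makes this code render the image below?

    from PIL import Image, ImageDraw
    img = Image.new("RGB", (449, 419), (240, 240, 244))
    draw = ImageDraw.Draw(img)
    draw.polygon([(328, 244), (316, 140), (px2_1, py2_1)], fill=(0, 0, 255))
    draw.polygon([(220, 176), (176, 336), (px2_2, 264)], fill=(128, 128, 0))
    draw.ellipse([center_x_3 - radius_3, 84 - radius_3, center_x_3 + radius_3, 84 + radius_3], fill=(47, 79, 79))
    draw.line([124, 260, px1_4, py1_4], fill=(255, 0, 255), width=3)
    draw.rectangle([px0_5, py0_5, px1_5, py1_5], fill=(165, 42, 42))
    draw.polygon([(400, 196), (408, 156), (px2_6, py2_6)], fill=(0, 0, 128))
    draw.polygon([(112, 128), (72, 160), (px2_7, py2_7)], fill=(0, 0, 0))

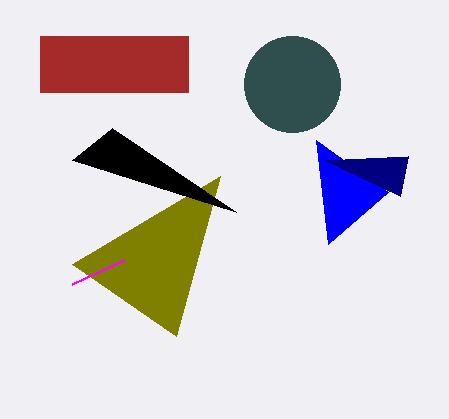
px2_1 = 388; py2_1 = 192; px2_2 = 72; center_x_3 = 292; radius_3 = 48; px1_4 = 72; py1_4 = 284; px0_5 = 40; py0_5 = 36; px1_5 = 188; py1_5 = 92; px2_6 = 324; py2_6 = 160; px2_7 = 236; py2_7 = 212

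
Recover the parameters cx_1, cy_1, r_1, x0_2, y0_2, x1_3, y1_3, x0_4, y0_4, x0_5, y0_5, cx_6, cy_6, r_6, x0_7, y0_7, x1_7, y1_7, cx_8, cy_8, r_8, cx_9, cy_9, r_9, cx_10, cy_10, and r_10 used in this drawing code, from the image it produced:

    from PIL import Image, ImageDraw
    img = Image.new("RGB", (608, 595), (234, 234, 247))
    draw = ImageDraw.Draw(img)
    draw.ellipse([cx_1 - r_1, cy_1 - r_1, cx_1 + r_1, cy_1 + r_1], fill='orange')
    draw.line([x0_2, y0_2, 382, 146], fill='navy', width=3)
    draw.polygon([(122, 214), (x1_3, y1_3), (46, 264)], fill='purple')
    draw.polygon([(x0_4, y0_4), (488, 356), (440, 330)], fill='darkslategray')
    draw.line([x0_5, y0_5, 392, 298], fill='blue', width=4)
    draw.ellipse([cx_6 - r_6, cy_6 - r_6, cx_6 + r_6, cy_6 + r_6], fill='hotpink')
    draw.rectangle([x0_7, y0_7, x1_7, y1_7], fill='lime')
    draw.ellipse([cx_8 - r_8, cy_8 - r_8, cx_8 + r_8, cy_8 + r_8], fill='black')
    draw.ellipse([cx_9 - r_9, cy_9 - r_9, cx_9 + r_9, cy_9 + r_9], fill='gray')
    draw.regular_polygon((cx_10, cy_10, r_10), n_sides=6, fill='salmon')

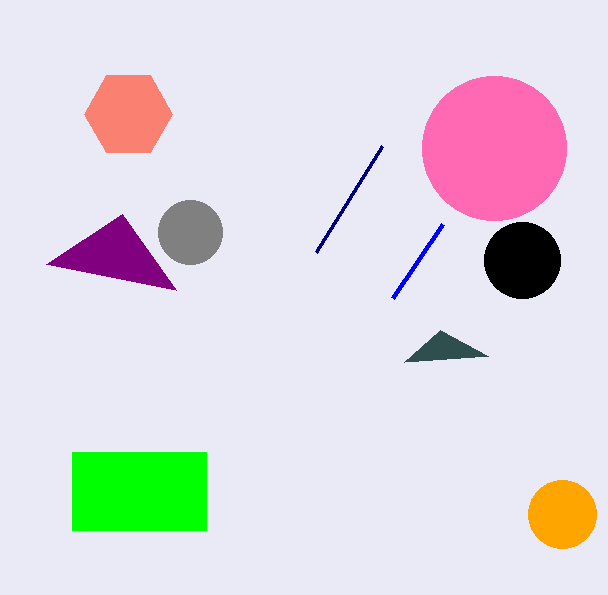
cx_1 = 562, cy_1 = 514, r_1 = 34, x0_2 = 316, y0_2 = 252, x1_3 = 176, y1_3 = 290, x0_4 = 404, y0_4 = 362, x0_5 = 442, y0_5 = 224, cx_6 = 494, cy_6 = 148, r_6 = 72, x0_7 = 72, y0_7 = 452, x1_7 = 206, y1_7 = 530, cx_8 = 522, cy_8 = 260, r_8 = 38, cx_9 = 190, cy_9 = 232, r_9 = 32, cx_10 = 128, cy_10 = 114, r_10 = 44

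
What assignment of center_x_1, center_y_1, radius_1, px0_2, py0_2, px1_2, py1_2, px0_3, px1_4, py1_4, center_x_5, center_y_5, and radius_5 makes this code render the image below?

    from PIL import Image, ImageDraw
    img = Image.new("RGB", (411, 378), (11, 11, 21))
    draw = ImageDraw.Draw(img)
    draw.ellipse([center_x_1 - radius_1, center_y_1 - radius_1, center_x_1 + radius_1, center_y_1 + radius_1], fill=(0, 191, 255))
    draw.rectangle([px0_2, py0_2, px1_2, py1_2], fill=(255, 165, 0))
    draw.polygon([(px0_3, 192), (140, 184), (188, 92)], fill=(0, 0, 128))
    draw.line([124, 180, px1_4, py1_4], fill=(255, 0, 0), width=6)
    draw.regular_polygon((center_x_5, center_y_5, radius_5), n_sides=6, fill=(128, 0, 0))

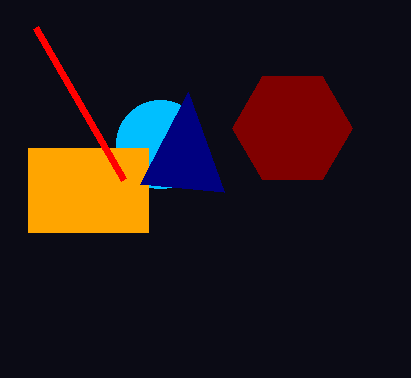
center_x_1 = 160; center_y_1 = 144; radius_1 = 44; px0_2 = 28; py0_2 = 148; px1_2 = 148; py1_2 = 232; px0_3 = 224; px1_4 = 36; py1_4 = 28; center_x_5 = 292; center_y_5 = 128; radius_5 = 60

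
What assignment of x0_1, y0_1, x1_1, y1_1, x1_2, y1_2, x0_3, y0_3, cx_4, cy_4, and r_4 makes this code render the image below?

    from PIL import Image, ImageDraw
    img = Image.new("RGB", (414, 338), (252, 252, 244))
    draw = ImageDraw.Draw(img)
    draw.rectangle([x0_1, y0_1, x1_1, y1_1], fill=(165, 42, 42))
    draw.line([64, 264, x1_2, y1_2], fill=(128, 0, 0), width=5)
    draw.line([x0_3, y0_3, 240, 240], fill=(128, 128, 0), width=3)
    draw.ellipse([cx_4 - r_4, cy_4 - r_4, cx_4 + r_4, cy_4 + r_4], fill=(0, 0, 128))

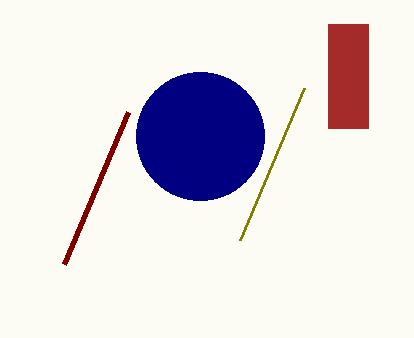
x0_1 = 328
y0_1 = 24
x1_1 = 368
y1_1 = 128
x1_2 = 128
y1_2 = 112
x0_3 = 304
y0_3 = 88
cx_4 = 200
cy_4 = 136
r_4 = 64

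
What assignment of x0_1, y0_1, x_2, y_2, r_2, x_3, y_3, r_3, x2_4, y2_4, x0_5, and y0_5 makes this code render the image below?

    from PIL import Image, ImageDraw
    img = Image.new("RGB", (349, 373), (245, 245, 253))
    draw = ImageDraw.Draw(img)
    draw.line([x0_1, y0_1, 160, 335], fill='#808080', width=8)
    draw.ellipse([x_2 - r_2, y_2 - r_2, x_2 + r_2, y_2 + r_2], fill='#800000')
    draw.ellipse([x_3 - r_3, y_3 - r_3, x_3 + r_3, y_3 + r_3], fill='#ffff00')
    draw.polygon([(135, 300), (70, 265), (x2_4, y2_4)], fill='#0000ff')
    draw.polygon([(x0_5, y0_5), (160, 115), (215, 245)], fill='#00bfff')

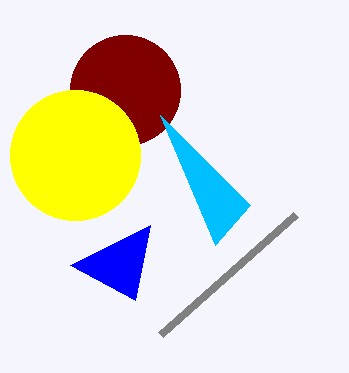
x0_1 = 295, y0_1 = 215, x_2 = 125, y_2 = 90, r_2 = 55, x_3 = 75, y_3 = 155, r_3 = 65, x2_4 = 150, y2_4 = 225, x0_5 = 250, y0_5 = 205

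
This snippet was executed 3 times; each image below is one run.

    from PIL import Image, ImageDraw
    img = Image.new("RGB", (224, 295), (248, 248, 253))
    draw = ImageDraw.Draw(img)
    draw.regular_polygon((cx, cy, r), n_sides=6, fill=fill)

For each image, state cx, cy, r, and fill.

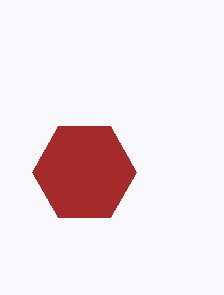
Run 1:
cx = 84, cy = 172, r = 52, fill = 'brown'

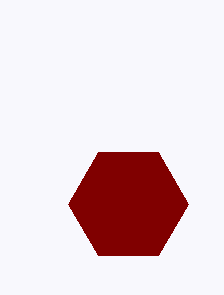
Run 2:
cx = 128
cy = 204
r = 60
fill = 'maroon'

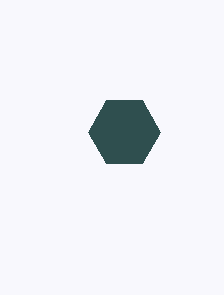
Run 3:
cx = 124
cy = 132
r = 36
fill = 'darkslategray'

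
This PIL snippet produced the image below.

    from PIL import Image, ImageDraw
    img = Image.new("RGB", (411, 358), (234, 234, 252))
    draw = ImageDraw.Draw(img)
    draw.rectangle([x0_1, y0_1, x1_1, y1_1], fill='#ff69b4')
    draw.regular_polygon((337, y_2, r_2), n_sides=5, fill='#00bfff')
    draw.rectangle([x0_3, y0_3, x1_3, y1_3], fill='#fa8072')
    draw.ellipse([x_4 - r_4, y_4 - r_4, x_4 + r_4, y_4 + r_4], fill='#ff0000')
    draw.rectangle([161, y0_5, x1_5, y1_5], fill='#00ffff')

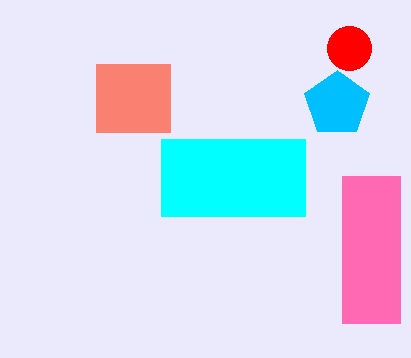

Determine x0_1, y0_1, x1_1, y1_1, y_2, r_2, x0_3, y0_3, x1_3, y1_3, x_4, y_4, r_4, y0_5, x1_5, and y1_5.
x0_1 = 342, y0_1 = 176, x1_1 = 400, y1_1 = 323, y_2 = 104, r_2 = 34, x0_3 = 96, y0_3 = 64, x1_3 = 170, y1_3 = 132, x_4 = 349, y_4 = 48, r_4 = 22, y0_5 = 139, x1_5 = 305, y1_5 = 216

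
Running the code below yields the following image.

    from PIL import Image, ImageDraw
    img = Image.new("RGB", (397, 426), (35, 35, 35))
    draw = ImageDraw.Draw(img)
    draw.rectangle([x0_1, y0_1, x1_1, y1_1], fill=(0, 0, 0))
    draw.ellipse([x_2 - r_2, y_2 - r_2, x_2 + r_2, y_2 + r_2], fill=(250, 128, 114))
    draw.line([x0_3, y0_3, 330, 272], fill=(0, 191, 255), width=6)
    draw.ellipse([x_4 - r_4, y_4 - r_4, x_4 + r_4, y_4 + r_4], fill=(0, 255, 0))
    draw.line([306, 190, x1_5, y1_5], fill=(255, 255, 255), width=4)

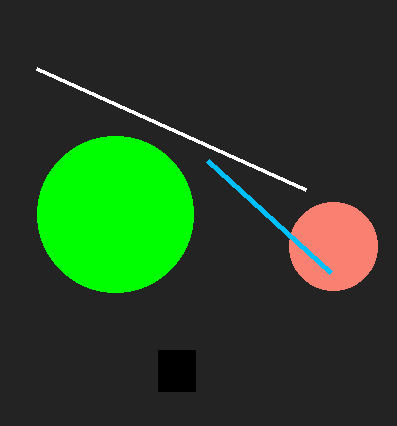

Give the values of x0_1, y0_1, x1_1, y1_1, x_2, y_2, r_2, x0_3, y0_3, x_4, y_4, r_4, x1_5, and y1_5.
x0_1 = 158
y0_1 = 350
x1_1 = 195
y1_1 = 391
x_2 = 333
y_2 = 246
r_2 = 44
x0_3 = 207
y0_3 = 160
x_4 = 115
y_4 = 214
r_4 = 78
x1_5 = 37
y1_5 = 69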